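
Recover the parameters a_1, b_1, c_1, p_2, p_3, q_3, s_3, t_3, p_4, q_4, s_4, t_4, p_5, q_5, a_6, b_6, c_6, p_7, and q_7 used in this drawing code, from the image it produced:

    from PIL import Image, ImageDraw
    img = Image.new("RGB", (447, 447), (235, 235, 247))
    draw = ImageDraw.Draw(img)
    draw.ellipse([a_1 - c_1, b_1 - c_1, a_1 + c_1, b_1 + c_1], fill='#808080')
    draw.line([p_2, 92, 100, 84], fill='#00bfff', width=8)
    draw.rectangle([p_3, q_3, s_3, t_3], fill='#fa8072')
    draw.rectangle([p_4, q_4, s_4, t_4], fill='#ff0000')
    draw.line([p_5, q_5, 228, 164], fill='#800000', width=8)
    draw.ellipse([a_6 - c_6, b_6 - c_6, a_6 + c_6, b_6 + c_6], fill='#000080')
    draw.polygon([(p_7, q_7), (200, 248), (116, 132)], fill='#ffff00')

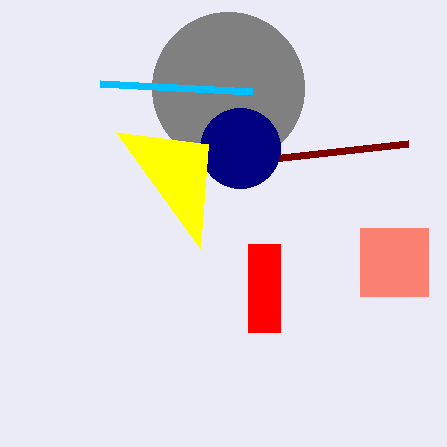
a_1 = 228
b_1 = 88
c_1 = 76
p_2 = 252
p_3 = 360
q_3 = 228
s_3 = 428
t_3 = 296
p_4 = 248
q_4 = 244
s_4 = 280
t_4 = 332
p_5 = 408
q_5 = 144
a_6 = 240
b_6 = 148
c_6 = 40
p_7 = 208
q_7 = 144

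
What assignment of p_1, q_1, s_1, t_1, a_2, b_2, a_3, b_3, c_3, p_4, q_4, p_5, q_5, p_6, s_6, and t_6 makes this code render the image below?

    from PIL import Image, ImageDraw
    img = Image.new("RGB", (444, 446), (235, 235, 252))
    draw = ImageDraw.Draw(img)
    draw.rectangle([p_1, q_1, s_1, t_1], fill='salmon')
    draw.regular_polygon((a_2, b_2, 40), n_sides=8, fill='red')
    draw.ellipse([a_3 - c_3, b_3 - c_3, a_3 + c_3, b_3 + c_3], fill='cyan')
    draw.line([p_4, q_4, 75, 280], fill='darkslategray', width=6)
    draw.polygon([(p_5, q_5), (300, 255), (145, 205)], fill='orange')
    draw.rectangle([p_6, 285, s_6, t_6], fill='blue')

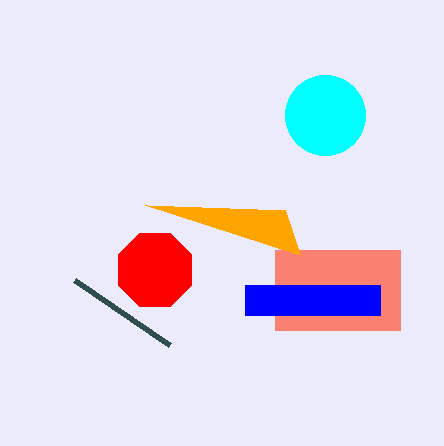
p_1 = 275
q_1 = 250
s_1 = 400
t_1 = 330
a_2 = 155
b_2 = 270
a_3 = 325
b_3 = 115
c_3 = 40
p_4 = 170
q_4 = 345
p_5 = 285
q_5 = 210
p_6 = 245
s_6 = 380
t_6 = 315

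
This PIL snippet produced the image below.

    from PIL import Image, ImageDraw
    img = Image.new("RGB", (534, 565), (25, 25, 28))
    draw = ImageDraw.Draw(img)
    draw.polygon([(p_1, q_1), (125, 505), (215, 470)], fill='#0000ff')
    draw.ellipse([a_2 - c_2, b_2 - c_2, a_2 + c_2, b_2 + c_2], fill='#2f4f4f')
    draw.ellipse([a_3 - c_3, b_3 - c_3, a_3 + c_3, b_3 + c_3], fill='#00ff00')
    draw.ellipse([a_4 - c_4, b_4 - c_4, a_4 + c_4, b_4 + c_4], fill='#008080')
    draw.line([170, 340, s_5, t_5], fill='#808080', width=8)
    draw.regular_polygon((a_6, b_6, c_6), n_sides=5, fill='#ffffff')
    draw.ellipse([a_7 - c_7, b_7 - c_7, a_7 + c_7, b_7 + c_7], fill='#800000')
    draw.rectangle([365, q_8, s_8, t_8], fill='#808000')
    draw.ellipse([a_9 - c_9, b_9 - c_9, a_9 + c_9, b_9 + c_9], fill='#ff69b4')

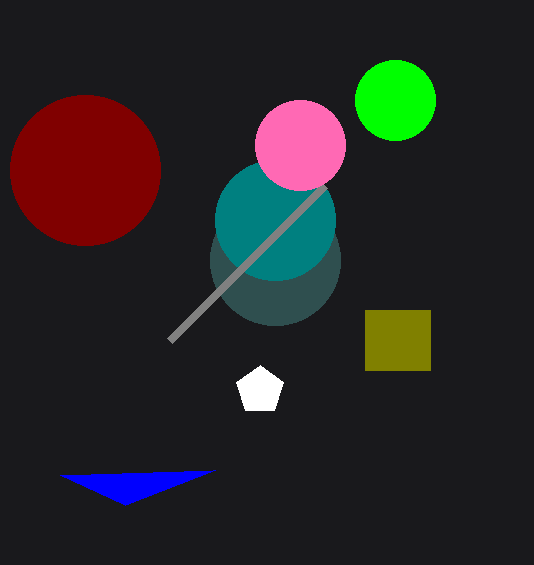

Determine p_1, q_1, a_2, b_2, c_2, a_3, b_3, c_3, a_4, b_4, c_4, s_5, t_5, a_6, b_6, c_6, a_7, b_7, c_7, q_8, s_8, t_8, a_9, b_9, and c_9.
p_1 = 60, q_1 = 475, a_2 = 275, b_2 = 260, c_2 = 65, a_3 = 395, b_3 = 100, c_3 = 40, a_4 = 275, b_4 = 220, c_4 = 60, s_5 = 325, t_5 = 185, a_6 = 260, b_6 = 390, c_6 = 25, a_7 = 85, b_7 = 170, c_7 = 75, q_8 = 310, s_8 = 430, t_8 = 370, a_9 = 300, b_9 = 145, c_9 = 45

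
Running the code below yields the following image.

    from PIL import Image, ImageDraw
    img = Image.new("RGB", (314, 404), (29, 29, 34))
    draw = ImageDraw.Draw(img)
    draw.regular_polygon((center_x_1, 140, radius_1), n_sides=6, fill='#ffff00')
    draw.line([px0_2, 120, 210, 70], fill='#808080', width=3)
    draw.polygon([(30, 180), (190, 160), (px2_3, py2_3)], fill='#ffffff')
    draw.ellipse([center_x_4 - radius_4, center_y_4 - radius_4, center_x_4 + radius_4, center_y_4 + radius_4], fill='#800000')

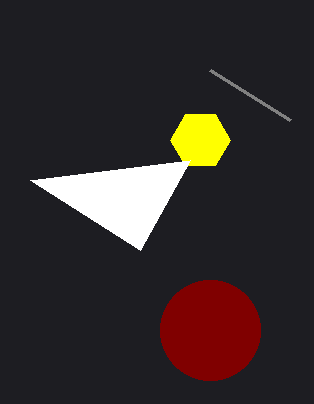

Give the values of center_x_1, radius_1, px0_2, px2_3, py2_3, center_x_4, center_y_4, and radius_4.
center_x_1 = 200, radius_1 = 30, px0_2 = 290, px2_3 = 140, py2_3 = 250, center_x_4 = 210, center_y_4 = 330, radius_4 = 50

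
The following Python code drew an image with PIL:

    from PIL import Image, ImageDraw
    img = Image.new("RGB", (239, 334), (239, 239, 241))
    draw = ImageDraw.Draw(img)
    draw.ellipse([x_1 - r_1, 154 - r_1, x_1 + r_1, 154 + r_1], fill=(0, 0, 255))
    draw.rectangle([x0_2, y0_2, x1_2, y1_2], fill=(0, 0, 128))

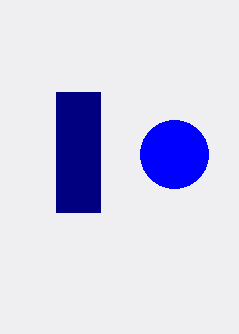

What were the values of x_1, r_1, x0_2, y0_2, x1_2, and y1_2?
x_1 = 174
r_1 = 34
x0_2 = 56
y0_2 = 92
x1_2 = 100
y1_2 = 212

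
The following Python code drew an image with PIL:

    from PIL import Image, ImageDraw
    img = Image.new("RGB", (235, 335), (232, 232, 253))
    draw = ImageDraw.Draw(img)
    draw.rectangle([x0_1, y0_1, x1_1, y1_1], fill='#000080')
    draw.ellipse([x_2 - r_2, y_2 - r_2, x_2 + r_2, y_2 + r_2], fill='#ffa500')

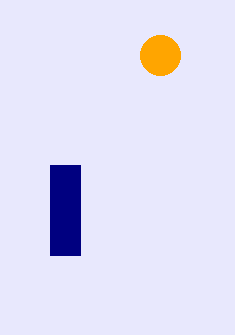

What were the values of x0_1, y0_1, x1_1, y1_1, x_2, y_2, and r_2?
x0_1 = 50
y0_1 = 165
x1_1 = 80
y1_1 = 255
x_2 = 160
y_2 = 55
r_2 = 20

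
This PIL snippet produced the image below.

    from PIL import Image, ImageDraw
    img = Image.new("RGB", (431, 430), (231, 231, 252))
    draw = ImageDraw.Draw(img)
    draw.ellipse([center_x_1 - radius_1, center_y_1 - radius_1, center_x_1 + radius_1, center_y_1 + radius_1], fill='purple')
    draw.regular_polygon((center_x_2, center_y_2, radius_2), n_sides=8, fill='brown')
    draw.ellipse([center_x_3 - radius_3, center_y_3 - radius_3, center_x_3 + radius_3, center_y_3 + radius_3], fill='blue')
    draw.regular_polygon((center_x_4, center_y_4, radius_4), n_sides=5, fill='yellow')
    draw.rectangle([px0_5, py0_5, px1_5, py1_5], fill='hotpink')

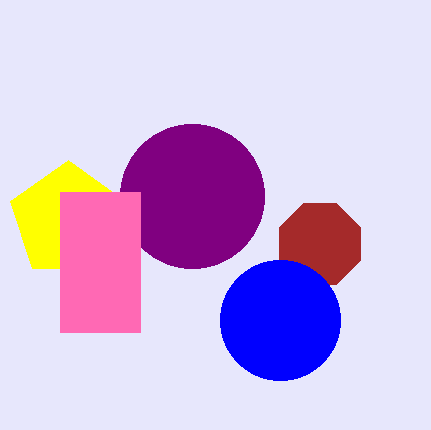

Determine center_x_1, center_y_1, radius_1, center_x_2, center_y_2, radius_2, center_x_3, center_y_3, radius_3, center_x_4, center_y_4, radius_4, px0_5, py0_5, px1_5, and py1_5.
center_x_1 = 192, center_y_1 = 196, radius_1 = 72, center_x_2 = 320, center_y_2 = 244, radius_2 = 44, center_x_3 = 280, center_y_3 = 320, radius_3 = 60, center_x_4 = 68, center_y_4 = 220, radius_4 = 60, px0_5 = 60, py0_5 = 192, px1_5 = 140, py1_5 = 332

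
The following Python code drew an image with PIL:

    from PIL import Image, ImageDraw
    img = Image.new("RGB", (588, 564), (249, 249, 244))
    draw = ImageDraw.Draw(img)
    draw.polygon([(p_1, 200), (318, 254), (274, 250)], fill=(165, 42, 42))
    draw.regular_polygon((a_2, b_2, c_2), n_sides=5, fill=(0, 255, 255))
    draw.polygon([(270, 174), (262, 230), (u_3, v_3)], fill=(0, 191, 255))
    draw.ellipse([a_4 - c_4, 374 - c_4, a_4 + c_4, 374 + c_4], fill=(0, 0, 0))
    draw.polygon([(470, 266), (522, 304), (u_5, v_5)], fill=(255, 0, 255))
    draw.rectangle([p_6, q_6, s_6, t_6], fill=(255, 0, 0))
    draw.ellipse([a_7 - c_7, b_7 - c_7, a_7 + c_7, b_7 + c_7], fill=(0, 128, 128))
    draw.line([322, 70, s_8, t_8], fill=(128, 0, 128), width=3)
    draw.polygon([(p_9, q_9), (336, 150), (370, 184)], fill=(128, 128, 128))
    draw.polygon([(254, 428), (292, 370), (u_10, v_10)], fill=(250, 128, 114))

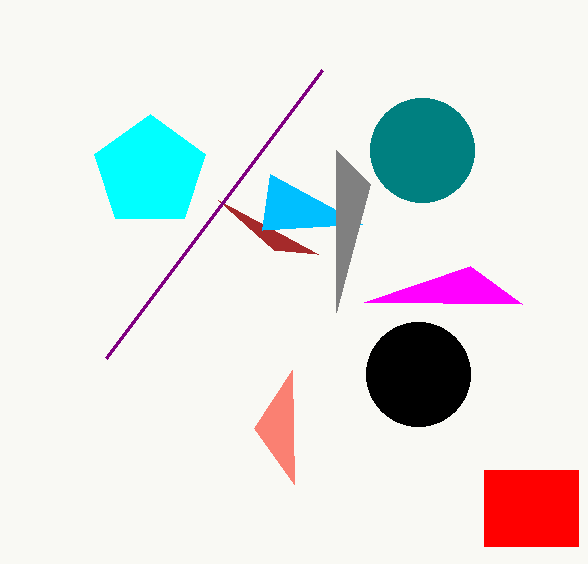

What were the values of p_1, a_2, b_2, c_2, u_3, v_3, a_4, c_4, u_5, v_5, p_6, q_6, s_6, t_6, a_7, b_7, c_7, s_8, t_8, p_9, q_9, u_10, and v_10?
p_1 = 218, a_2 = 150, b_2 = 172, c_2 = 58, u_3 = 362, v_3 = 224, a_4 = 418, c_4 = 52, u_5 = 364, v_5 = 302, p_6 = 484, q_6 = 470, s_6 = 578, t_6 = 546, a_7 = 422, b_7 = 150, c_7 = 52, s_8 = 106, t_8 = 358, p_9 = 336, q_9 = 312, u_10 = 294, v_10 = 484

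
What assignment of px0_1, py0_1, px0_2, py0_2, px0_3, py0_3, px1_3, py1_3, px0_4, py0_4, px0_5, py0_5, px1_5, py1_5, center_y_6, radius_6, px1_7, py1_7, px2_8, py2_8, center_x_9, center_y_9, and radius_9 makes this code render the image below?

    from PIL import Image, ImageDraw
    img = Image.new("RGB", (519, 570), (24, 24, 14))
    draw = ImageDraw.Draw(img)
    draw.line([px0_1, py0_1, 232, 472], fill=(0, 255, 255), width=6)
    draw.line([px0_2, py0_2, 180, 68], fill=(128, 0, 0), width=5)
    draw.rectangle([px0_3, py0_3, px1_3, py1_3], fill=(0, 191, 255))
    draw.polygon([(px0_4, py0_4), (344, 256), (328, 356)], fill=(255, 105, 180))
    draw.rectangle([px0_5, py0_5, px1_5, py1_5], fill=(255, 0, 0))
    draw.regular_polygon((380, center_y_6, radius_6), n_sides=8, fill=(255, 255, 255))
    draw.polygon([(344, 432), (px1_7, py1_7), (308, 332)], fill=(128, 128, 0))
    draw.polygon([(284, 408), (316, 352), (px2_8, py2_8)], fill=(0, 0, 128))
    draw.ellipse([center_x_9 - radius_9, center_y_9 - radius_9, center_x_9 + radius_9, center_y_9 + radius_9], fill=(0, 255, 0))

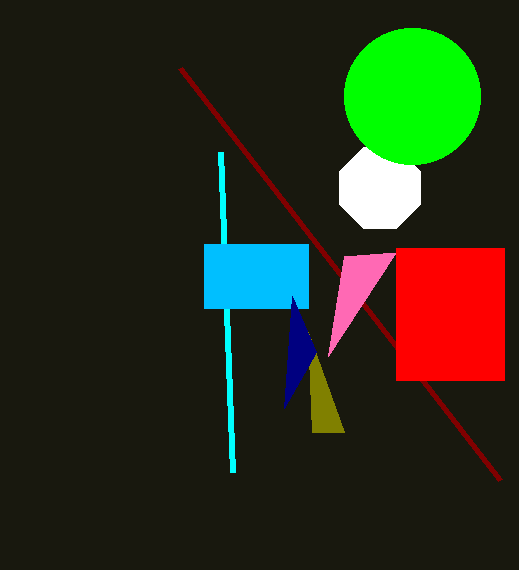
px0_1 = 220; py0_1 = 152; px0_2 = 500; py0_2 = 480; px0_3 = 204; py0_3 = 244; px1_3 = 308; py1_3 = 308; px0_4 = 396; py0_4 = 252; px0_5 = 396; py0_5 = 248; px1_5 = 504; py1_5 = 380; center_y_6 = 188; radius_6 = 44; px1_7 = 312; py1_7 = 432; px2_8 = 292; py2_8 = 296; center_x_9 = 412; center_y_9 = 96; radius_9 = 68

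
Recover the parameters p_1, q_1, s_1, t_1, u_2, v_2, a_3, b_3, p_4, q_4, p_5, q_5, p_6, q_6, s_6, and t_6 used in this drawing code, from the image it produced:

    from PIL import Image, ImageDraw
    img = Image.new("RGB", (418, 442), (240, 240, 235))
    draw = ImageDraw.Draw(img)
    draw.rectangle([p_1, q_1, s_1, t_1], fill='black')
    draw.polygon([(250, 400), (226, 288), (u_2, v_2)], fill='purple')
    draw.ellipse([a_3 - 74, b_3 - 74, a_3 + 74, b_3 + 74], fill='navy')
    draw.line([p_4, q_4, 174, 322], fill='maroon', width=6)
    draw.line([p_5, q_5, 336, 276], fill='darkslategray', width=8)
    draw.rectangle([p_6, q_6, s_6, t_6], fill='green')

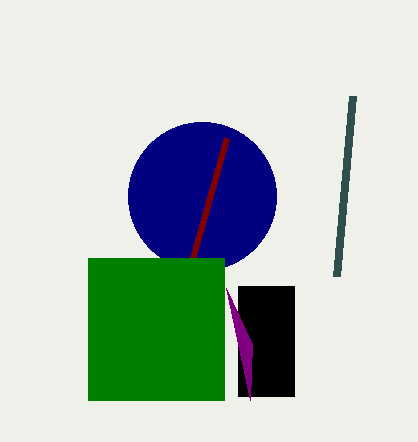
p_1 = 238
q_1 = 286
s_1 = 294
t_1 = 396
u_2 = 252
v_2 = 344
a_3 = 202
b_3 = 196
p_4 = 226
q_4 = 138
p_5 = 352
q_5 = 96
p_6 = 88
q_6 = 258
s_6 = 224
t_6 = 400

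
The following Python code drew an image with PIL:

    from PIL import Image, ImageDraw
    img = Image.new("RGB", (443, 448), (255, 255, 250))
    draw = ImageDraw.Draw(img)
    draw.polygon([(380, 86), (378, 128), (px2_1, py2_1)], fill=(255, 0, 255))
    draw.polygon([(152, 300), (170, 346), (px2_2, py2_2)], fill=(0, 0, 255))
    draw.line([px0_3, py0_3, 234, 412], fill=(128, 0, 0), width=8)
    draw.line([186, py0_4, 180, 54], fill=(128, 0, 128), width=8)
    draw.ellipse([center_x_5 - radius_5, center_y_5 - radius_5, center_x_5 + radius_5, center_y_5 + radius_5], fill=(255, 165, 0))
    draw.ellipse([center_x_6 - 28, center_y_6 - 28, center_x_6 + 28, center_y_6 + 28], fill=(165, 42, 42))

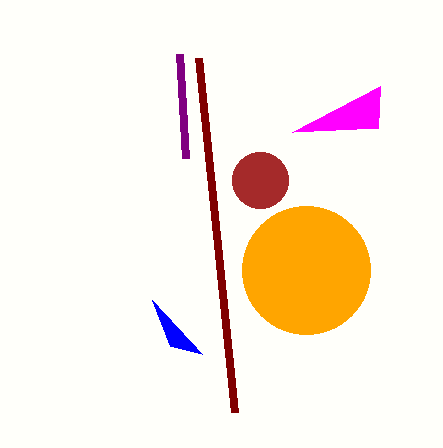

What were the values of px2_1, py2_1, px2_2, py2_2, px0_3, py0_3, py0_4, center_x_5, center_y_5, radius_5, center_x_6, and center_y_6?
px2_1 = 292, py2_1 = 132, px2_2 = 202, py2_2 = 354, px0_3 = 198, py0_3 = 58, py0_4 = 158, center_x_5 = 306, center_y_5 = 270, radius_5 = 64, center_x_6 = 260, center_y_6 = 180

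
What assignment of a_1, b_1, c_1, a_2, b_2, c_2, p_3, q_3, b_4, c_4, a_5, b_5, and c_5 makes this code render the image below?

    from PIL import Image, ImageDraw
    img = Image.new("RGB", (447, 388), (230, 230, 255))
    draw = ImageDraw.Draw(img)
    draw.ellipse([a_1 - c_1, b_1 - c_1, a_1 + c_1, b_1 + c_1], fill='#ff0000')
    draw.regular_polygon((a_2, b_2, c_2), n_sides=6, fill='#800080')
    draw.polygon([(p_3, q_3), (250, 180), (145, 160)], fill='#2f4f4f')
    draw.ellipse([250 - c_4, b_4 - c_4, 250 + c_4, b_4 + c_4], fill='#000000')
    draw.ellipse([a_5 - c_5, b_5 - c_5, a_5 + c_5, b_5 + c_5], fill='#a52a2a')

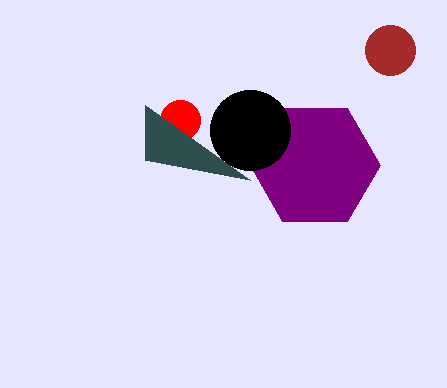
a_1 = 180
b_1 = 120
c_1 = 20
a_2 = 315
b_2 = 165
c_2 = 65
p_3 = 145
q_3 = 105
b_4 = 130
c_4 = 40
a_5 = 390
b_5 = 50
c_5 = 25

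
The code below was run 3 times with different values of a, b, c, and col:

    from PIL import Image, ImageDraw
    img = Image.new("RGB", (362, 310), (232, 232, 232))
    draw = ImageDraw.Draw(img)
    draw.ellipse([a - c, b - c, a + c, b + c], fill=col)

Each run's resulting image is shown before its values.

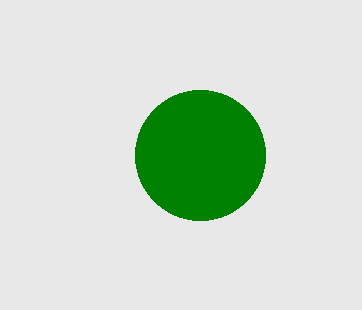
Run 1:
a = 200
b = 155
c = 65
col = 'green'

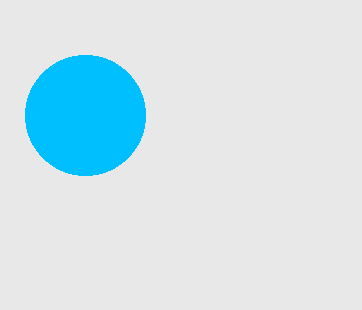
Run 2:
a = 85, b = 115, c = 60, col = 'deepskyblue'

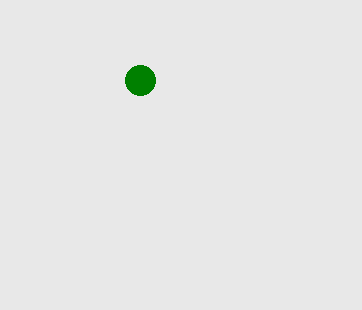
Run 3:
a = 140, b = 80, c = 15, col = 'green'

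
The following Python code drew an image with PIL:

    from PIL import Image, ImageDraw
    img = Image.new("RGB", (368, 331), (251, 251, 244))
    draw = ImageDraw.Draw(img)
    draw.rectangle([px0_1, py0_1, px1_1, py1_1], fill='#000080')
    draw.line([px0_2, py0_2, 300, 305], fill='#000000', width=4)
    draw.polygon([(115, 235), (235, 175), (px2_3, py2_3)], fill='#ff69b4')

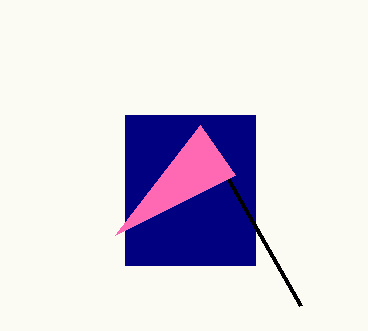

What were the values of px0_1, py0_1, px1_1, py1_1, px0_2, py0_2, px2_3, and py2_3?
px0_1 = 125; py0_1 = 115; px1_1 = 255; py1_1 = 265; px0_2 = 200; py0_2 = 130; px2_3 = 200; py2_3 = 125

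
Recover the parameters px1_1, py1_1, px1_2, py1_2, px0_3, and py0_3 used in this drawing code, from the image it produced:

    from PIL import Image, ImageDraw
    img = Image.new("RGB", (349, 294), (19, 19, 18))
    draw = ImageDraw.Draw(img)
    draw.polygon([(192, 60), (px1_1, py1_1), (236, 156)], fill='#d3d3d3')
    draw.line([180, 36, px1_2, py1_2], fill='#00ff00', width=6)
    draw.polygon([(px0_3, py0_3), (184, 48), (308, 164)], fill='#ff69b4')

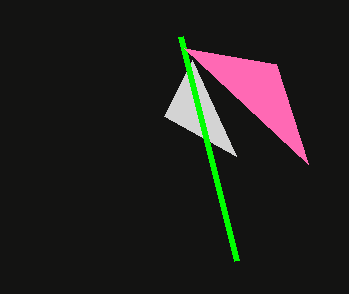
px1_1 = 164
py1_1 = 116
px1_2 = 236
py1_2 = 260
px0_3 = 276
py0_3 = 64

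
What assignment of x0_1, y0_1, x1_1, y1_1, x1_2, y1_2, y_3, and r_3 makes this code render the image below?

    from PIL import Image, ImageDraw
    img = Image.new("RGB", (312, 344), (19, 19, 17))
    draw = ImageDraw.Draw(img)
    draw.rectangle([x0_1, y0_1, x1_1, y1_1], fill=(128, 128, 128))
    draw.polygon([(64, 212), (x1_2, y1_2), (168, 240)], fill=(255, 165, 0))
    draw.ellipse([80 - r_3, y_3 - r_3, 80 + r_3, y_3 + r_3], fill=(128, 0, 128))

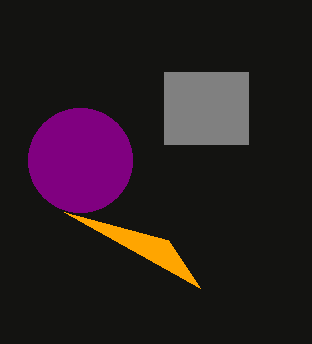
x0_1 = 164; y0_1 = 72; x1_1 = 248; y1_1 = 144; x1_2 = 200; y1_2 = 288; y_3 = 160; r_3 = 52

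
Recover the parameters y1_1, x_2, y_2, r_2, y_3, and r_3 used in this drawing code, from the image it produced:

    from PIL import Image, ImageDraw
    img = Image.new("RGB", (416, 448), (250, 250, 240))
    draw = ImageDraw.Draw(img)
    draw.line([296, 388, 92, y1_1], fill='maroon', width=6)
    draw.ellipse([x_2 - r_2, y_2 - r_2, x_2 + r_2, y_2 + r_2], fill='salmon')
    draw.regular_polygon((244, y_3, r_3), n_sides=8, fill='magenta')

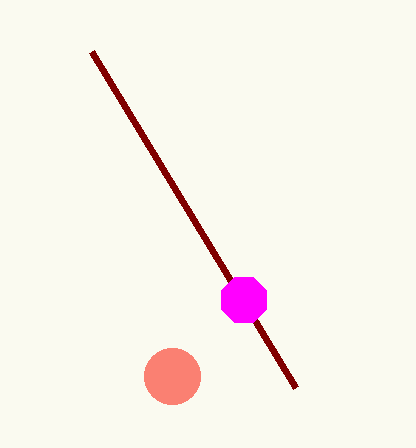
y1_1 = 52
x_2 = 172
y_2 = 376
r_2 = 28
y_3 = 300
r_3 = 24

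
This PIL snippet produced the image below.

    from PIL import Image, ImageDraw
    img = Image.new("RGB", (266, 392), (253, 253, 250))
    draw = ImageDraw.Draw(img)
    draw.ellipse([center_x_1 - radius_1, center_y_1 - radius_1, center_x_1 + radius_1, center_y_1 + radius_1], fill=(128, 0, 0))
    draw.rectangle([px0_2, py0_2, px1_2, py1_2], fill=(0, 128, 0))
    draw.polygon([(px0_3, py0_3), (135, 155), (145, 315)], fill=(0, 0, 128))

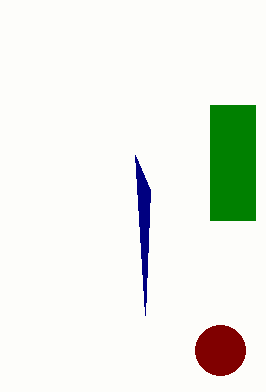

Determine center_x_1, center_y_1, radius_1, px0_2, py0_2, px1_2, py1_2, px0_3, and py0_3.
center_x_1 = 220
center_y_1 = 350
radius_1 = 25
px0_2 = 210
py0_2 = 105
px1_2 = 255
py1_2 = 220
px0_3 = 150
py0_3 = 190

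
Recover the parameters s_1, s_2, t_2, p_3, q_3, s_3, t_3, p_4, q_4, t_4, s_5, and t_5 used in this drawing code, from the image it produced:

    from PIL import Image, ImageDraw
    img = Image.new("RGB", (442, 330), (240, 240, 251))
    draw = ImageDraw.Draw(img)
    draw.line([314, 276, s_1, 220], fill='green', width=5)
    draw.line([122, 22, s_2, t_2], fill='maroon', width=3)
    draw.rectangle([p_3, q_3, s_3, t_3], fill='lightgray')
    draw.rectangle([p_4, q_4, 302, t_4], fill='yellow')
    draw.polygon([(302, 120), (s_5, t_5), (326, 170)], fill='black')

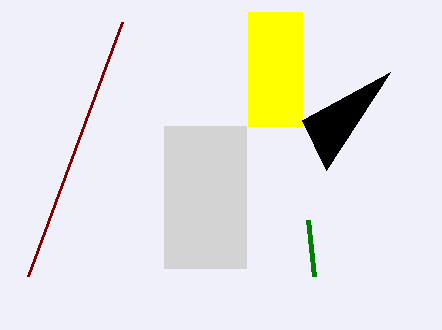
s_1 = 308, s_2 = 28, t_2 = 276, p_3 = 164, q_3 = 126, s_3 = 246, t_3 = 268, p_4 = 248, q_4 = 12, t_4 = 126, s_5 = 390, t_5 = 72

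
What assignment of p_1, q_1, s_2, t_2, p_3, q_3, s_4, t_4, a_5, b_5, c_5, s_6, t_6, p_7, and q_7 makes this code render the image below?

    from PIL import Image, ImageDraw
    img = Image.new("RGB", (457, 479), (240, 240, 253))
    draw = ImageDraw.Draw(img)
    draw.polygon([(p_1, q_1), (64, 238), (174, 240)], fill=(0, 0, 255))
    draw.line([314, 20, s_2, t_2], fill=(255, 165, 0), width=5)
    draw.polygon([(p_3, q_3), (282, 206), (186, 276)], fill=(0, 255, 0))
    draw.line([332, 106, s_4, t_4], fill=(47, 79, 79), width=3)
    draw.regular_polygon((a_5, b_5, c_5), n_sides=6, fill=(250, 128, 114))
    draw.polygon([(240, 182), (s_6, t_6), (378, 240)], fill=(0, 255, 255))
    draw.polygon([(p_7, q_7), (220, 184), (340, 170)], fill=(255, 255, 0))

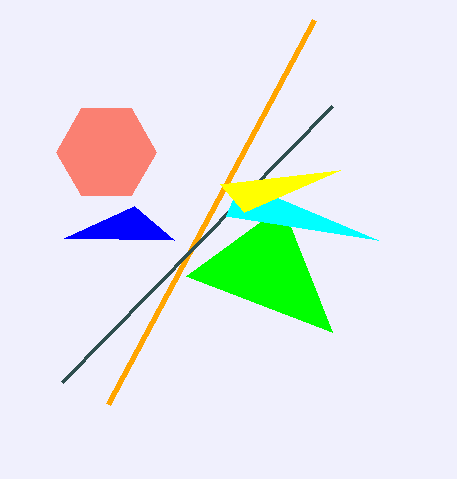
p_1 = 134
q_1 = 206
s_2 = 108
t_2 = 404
p_3 = 332
q_3 = 332
s_4 = 62
t_4 = 382
a_5 = 106
b_5 = 152
c_5 = 50
s_6 = 226
t_6 = 216
p_7 = 244
q_7 = 212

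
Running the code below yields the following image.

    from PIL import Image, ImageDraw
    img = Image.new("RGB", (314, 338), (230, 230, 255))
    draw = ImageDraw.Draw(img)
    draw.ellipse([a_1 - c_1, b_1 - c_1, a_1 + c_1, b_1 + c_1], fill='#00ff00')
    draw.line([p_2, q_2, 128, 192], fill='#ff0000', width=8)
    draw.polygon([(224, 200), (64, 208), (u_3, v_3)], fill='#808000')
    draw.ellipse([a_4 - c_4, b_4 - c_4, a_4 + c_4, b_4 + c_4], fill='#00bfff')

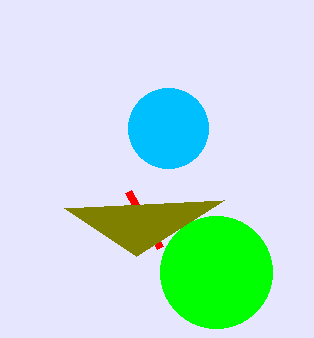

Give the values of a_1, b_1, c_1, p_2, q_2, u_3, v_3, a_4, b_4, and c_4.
a_1 = 216
b_1 = 272
c_1 = 56
p_2 = 160
q_2 = 248
u_3 = 136
v_3 = 256
a_4 = 168
b_4 = 128
c_4 = 40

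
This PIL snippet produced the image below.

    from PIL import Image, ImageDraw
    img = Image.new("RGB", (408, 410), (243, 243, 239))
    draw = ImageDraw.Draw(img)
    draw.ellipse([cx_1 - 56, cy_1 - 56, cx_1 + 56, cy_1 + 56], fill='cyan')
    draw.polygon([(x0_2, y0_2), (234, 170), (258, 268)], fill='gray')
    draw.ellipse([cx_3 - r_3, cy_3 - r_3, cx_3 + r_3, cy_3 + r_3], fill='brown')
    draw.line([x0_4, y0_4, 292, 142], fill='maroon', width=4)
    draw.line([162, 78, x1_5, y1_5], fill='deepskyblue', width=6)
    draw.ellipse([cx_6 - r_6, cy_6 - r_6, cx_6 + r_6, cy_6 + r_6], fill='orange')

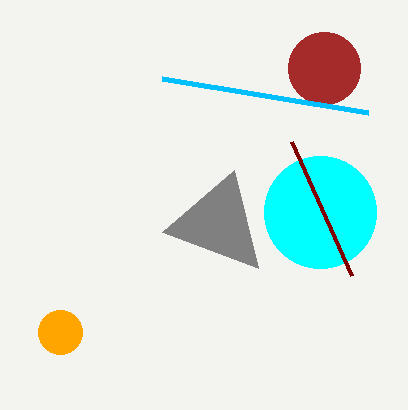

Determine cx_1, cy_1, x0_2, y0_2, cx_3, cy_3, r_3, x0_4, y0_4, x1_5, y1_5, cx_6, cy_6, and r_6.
cx_1 = 320, cy_1 = 212, x0_2 = 162, y0_2 = 232, cx_3 = 324, cy_3 = 68, r_3 = 36, x0_4 = 352, y0_4 = 276, x1_5 = 368, y1_5 = 112, cx_6 = 60, cy_6 = 332, r_6 = 22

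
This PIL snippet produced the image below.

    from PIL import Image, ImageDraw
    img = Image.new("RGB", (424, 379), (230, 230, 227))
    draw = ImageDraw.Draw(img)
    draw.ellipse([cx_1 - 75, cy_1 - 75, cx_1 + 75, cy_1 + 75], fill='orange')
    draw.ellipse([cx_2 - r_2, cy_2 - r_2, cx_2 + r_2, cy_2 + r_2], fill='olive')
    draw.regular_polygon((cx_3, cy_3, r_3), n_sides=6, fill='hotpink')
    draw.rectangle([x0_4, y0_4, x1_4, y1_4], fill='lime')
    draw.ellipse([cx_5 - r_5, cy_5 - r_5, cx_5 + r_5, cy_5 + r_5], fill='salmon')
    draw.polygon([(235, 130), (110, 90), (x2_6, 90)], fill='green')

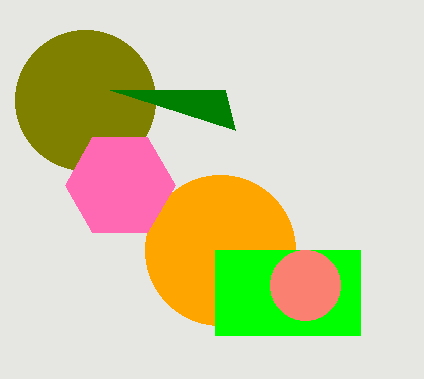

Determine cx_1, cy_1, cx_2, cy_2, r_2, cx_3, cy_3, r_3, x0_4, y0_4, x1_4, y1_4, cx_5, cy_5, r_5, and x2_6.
cx_1 = 220
cy_1 = 250
cx_2 = 85
cy_2 = 100
r_2 = 70
cx_3 = 120
cy_3 = 185
r_3 = 55
x0_4 = 215
y0_4 = 250
x1_4 = 360
y1_4 = 335
cx_5 = 305
cy_5 = 285
r_5 = 35
x2_6 = 225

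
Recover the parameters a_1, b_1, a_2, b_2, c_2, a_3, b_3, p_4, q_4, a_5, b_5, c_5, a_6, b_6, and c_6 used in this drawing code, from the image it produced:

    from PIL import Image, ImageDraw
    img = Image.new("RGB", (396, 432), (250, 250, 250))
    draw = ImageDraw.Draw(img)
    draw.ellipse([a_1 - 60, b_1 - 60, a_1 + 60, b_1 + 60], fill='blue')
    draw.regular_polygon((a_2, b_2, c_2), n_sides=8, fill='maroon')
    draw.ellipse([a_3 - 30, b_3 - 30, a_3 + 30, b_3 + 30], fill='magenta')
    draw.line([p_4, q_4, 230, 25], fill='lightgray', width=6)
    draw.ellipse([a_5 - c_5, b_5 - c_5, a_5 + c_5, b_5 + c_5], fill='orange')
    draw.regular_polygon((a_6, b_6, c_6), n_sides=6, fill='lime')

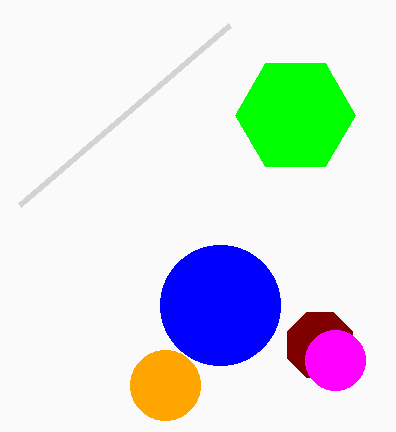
a_1 = 220, b_1 = 305, a_2 = 320, b_2 = 345, c_2 = 35, a_3 = 335, b_3 = 360, p_4 = 20, q_4 = 205, a_5 = 165, b_5 = 385, c_5 = 35, a_6 = 295, b_6 = 115, c_6 = 60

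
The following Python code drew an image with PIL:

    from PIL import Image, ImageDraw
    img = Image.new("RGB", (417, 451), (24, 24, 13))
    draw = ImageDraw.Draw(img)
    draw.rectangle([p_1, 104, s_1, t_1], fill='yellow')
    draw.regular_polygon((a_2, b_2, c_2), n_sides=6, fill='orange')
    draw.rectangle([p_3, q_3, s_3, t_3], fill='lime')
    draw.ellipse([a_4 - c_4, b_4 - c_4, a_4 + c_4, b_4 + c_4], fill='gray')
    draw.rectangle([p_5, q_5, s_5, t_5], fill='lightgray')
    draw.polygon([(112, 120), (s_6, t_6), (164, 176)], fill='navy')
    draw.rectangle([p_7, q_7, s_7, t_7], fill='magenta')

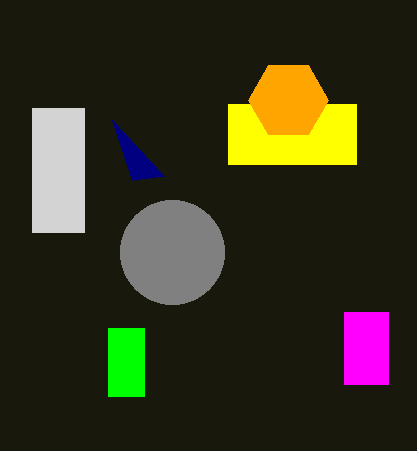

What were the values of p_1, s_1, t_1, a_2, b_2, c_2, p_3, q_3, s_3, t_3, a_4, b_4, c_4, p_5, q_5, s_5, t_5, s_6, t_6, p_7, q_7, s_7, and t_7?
p_1 = 228, s_1 = 356, t_1 = 164, a_2 = 288, b_2 = 100, c_2 = 40, p_3 = 108, q_3 = 328, s_3 = 144, t_3 = 396, a_4 = 172, b_4 = 252, c_4 = 52, p_5 = 32, q_5 = 108, s_5 = 84, t_5 = 232, s_6 = 132, t_6 = 180, p_7 = 344, q_7 = 312, s_7 = 388, t_7 = 384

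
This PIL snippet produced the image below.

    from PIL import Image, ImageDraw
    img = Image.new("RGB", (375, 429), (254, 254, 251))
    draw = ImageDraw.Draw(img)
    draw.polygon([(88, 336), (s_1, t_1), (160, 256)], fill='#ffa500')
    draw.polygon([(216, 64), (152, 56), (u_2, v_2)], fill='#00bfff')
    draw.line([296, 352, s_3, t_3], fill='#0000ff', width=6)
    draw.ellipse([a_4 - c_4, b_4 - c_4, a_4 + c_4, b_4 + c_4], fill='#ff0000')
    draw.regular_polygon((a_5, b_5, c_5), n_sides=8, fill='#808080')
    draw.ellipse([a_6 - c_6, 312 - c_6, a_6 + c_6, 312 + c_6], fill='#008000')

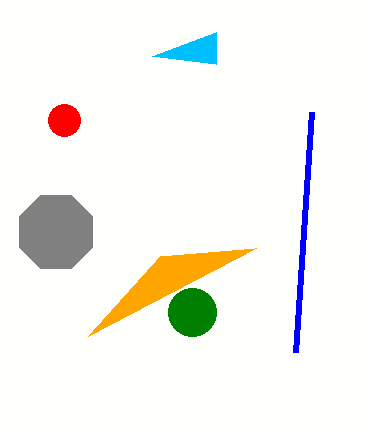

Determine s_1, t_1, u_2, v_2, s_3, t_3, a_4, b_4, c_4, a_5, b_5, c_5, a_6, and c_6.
s_1 = 256; t_1 = 248; u_2 = 216; v_2 = 32; s_3 = 312; t_3 = 112; a_4 = 64; b_4 = 120; c_4 = 16; a_5 = 56; b_5 = 232; c_5 = 40; a_6 = 192; c_6 = 24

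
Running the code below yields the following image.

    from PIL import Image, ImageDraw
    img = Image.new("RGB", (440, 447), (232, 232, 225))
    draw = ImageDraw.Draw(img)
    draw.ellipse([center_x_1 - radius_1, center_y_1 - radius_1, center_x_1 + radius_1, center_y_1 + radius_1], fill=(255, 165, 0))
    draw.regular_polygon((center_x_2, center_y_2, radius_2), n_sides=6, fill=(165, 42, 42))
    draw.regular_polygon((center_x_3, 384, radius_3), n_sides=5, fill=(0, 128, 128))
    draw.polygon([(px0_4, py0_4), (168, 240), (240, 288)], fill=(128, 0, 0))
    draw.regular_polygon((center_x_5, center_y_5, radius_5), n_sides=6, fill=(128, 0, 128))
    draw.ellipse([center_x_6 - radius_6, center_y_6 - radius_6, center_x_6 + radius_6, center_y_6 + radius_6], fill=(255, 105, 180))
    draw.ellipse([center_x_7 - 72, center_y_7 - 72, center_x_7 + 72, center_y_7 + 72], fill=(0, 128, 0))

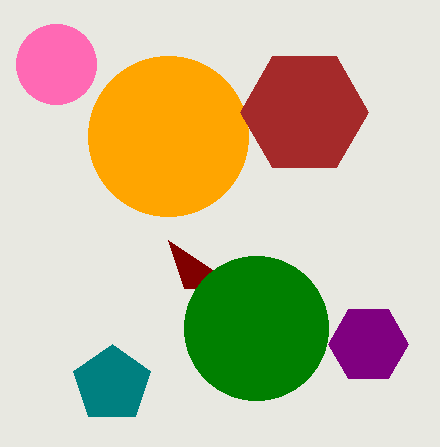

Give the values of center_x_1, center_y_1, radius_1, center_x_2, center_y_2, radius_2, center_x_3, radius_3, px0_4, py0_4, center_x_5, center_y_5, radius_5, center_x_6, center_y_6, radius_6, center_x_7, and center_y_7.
center_x_1 = 168; center_y_1 = 136; radius_1 = 80; center_x_2 = 304; center_y_2 = 112; radius_2 = 64; center_x_3 = 112; radius_3 = 40; px0_4 = 184; py0_4 = 288; center_x_5 = 368; center_y_5 = 344; radius_5 = 40; center_x_6 = 56; center_y_6 = 64; radius_6 = 40; center_x_7 = 256; center_y_7 = 328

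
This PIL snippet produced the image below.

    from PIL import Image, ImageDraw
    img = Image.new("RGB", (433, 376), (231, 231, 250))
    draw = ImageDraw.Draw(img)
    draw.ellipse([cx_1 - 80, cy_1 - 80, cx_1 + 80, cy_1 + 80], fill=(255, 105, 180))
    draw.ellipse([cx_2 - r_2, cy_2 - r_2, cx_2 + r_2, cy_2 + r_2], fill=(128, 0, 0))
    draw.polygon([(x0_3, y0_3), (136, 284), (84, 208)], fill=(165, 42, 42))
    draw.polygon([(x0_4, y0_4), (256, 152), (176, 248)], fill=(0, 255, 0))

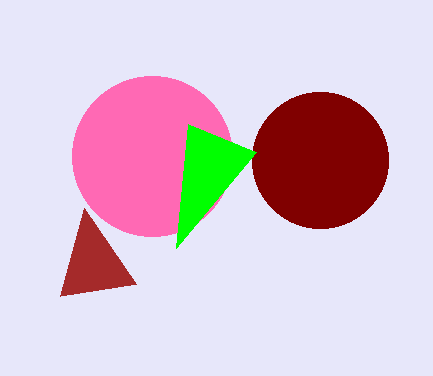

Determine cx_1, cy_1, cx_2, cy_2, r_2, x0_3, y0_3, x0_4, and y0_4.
cx_1 = 152; cy_1 = 156; cx_2 = 320; cy_2 = 160; r_2 = 68; x0_3 = 60; y0_3 = 296; x0_4 = 188; y0_4 = 124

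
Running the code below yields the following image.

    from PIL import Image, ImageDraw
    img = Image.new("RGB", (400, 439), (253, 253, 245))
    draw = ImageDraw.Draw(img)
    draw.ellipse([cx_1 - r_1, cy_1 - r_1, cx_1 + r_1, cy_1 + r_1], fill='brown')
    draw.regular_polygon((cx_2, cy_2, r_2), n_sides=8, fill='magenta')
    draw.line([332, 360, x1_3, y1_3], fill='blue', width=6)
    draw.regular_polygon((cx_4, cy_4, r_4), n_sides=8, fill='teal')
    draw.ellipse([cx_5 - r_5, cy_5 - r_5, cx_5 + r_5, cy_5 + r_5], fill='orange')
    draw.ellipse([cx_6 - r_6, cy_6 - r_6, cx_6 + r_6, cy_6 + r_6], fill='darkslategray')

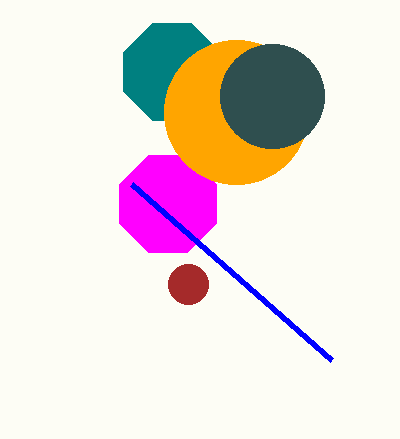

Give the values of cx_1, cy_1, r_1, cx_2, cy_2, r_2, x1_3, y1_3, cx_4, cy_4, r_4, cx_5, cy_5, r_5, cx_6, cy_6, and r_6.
cx_1 = 188
cy_1 = 284
r_1 = 20
cx_2 = 168
cy_2 = 204
r_2 = 52
x1_3 = 132
y1_3 = 184
cx_4 = 172
cy_4 = 72
r_4 = 52
cx_5 = 236
cy_5 = 112
r_5 = 72
cx_6 = 272
cy_6 = 96
r_6 = 52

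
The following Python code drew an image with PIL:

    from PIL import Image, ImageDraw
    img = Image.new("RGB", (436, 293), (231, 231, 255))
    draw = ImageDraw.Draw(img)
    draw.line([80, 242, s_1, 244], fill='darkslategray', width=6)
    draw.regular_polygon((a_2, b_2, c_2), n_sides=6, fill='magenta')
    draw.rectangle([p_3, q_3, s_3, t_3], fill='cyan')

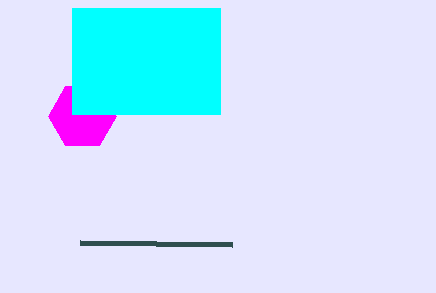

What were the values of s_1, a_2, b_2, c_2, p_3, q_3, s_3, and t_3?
s_1 = 232
a_2 = 82
b_2 = 116
c_2 = 34
p_3 = 72
q_3 = 8
s_3 = 220
t_3 = 114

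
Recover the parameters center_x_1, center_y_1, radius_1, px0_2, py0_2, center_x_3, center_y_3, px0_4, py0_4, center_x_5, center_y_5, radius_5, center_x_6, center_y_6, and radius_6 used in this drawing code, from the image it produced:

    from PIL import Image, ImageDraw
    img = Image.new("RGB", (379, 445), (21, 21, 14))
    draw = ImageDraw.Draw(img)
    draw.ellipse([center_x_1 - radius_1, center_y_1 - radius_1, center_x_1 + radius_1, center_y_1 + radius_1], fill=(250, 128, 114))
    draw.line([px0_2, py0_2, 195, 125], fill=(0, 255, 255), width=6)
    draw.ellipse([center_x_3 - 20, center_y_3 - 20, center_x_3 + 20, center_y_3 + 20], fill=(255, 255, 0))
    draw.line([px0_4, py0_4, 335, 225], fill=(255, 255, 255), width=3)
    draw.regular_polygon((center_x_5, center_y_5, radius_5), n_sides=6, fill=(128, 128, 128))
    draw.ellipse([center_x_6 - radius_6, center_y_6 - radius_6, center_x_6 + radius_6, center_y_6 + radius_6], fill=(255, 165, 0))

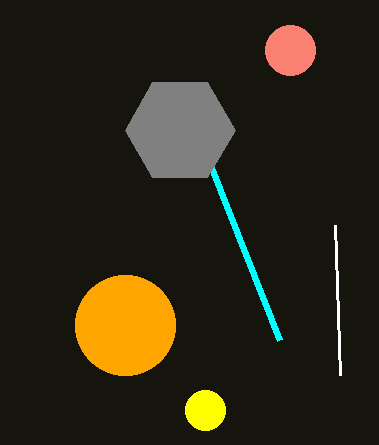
center_x_1 = 290, center_y_1 = 50, radius_1 = 25, px0_2 = 280, py0_2 = 340, center_x_3 = 205, center_y_3 = 410, px0_4 = 340, py0_4 = 375, center_x_5 = 180, center_y_5 = 130, radius_5 = 55, center_x_6 = 125, center_y_6 = 325, radius_6 = 50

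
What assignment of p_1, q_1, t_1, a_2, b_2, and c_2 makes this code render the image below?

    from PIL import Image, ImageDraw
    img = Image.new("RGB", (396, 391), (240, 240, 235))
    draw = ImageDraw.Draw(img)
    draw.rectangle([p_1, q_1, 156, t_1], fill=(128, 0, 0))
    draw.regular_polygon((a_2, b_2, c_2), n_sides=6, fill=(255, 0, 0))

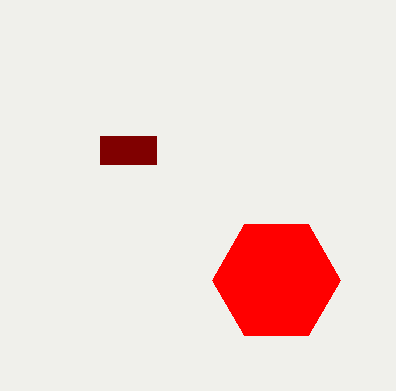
p_1 = 100, q_1 = 136, t_1 = 164, a_2 = 276, b_2 = 280, c_2 = 64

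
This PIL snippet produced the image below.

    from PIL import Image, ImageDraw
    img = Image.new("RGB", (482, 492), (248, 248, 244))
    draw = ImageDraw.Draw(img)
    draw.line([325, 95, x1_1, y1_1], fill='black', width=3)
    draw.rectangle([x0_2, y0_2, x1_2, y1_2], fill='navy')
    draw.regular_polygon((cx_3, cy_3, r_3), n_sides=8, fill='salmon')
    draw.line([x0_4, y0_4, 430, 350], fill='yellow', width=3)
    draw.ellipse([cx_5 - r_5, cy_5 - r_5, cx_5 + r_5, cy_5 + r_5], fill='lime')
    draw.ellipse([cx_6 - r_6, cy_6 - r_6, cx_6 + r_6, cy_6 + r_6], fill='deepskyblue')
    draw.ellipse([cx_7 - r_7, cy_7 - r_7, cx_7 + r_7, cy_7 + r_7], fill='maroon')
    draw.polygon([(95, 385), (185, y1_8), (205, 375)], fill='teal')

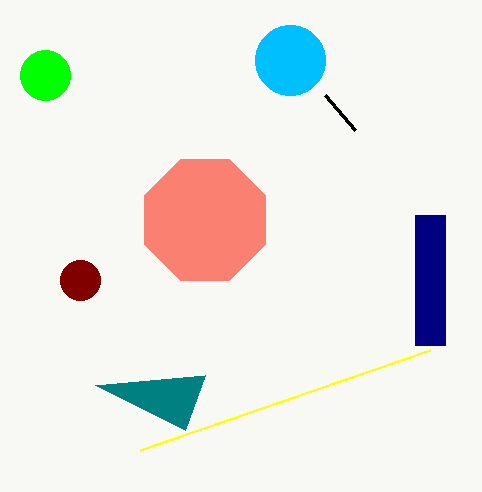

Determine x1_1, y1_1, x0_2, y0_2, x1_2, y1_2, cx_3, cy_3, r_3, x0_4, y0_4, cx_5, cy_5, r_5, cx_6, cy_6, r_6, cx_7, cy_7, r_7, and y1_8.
x1_1 = 355, y1_1 = 130, x0_2 = 415, y0_2 = 215, x1_2 = 445, y1_2 = 345, cx_3 = 205, cy_3 = 220, r_3 = 65, x0_4 = 140, y0_4 = 450, cx_5 = 45, cy_5 = 75, r_5 = 25, cx_6 = 290, cy_6 = 60, r_6 = 35, cx_7 = 80, cy_7 = 280, r_7 = 20, y1_8 = 430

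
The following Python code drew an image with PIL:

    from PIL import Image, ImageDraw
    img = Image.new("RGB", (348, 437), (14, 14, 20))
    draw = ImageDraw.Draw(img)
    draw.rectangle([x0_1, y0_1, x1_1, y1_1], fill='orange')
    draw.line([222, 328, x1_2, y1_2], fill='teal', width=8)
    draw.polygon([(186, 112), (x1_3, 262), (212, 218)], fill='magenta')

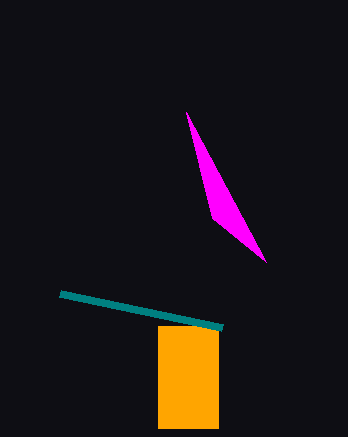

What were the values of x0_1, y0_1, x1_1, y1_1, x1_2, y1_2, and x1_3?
x0_1 = 158, y0_1 = 326, x1_1 = 218, y1_1 = 428, x1_2 = 60, y1_2 = 294, x1_3 = 266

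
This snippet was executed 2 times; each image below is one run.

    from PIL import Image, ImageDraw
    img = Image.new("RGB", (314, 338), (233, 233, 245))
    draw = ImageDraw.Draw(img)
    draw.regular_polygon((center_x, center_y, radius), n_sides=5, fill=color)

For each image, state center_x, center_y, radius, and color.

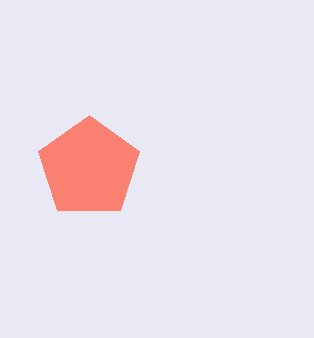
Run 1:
center_x = 89
center_y = 168
radius = 53
color = 'salmon'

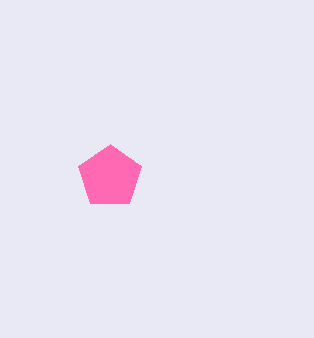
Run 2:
center_x = 110, center_y = 177, radius = 33, color = 'hotpink'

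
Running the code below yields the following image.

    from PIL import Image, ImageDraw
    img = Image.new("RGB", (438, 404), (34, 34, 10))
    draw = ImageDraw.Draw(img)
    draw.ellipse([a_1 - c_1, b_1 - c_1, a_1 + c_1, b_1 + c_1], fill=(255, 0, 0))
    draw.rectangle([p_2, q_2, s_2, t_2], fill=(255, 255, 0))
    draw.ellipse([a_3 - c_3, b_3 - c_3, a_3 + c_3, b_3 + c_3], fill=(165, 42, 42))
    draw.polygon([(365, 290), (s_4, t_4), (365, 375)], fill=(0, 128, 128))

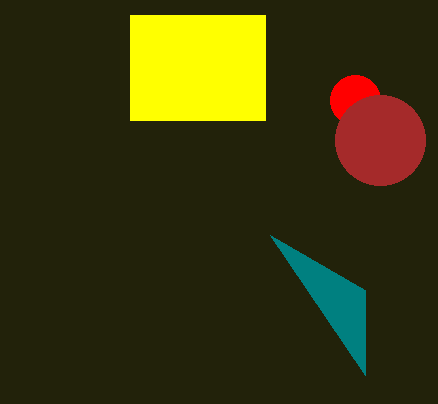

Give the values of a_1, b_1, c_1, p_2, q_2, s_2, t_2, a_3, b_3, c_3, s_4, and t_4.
a_1 = 355
b_1 = 100
c_1 = 25
p_2 = 130
q_2 = 15
s_2 = 265
t_2 = 120
a_3 = 380
b_3 = 140
c_3 = 45
s_4 = 270
t_4 = 235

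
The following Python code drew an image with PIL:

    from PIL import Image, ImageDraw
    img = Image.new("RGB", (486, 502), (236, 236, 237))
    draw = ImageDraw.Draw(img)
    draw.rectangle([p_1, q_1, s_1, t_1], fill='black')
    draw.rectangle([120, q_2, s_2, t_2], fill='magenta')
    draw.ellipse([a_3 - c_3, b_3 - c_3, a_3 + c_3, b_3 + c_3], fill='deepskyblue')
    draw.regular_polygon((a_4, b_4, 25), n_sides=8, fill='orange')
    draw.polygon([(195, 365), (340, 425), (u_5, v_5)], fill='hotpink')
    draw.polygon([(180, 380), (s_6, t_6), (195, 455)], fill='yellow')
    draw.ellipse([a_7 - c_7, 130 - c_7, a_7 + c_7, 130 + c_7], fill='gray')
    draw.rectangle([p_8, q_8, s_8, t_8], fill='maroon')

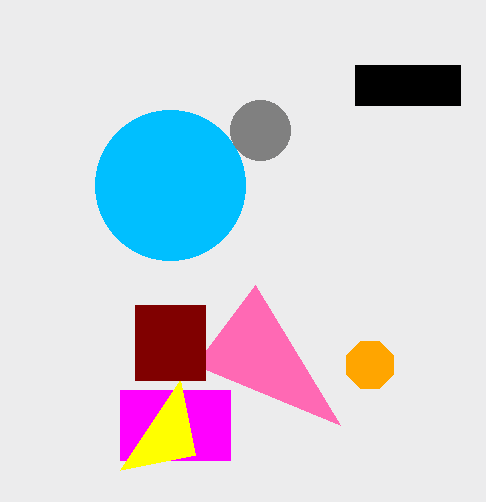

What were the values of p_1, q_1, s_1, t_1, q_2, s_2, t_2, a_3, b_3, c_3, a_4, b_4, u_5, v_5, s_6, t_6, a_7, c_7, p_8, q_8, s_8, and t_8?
p_1 = 355; q_1 = 65; s_1 = 460; t_1 = 105; q_2 = 390; s_2 = 230; t_2 = 460; a_3 = 170; b_3 = 185; c_3 = 75; a_4 = 370; b_4 = 365; u_5 = 255; v_5 = 285; s_6 = 120; t_6 = 470; a_7 = 260; c_7 = 30; p_8 = 135; q_8 = 305; s_8 = 205; t_8 = 380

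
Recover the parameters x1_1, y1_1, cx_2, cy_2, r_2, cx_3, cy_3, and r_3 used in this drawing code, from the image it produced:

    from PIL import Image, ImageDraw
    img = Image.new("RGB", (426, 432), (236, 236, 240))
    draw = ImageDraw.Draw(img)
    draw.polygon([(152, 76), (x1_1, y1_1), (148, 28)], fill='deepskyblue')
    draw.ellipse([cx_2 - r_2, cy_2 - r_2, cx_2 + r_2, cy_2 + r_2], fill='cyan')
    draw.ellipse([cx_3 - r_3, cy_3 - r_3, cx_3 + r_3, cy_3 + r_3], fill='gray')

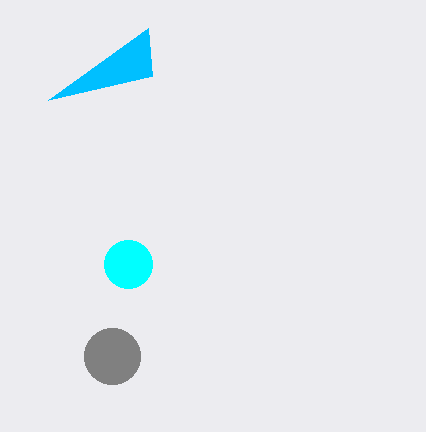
x1_1 = 48
y1_1 = 100
cx_2 = 128
cy_2 = 264
r_2 = 24
cx_3 = 112
cy_3 = 356
r_3 = 28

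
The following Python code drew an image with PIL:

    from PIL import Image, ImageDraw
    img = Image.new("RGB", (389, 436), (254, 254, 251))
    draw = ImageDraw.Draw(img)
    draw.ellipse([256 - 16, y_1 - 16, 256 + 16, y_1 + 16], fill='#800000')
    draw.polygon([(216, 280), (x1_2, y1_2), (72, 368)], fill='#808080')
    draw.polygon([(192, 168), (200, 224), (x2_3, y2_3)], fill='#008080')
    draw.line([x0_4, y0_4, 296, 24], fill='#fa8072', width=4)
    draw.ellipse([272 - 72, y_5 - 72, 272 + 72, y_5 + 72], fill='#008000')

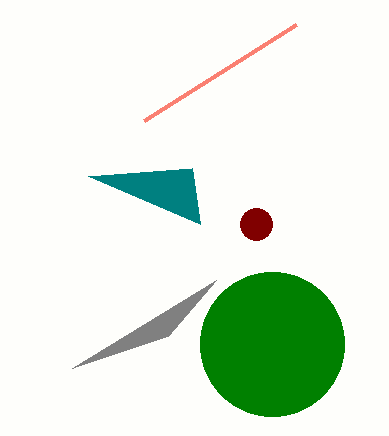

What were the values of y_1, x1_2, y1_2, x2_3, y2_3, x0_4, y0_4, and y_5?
y_1 = 224; x1_2 = 168; y1_2 = 336; x2_3 = 88; y2_3 = 176; x0_4 = 144; y0_4 = 120; y_5 = 344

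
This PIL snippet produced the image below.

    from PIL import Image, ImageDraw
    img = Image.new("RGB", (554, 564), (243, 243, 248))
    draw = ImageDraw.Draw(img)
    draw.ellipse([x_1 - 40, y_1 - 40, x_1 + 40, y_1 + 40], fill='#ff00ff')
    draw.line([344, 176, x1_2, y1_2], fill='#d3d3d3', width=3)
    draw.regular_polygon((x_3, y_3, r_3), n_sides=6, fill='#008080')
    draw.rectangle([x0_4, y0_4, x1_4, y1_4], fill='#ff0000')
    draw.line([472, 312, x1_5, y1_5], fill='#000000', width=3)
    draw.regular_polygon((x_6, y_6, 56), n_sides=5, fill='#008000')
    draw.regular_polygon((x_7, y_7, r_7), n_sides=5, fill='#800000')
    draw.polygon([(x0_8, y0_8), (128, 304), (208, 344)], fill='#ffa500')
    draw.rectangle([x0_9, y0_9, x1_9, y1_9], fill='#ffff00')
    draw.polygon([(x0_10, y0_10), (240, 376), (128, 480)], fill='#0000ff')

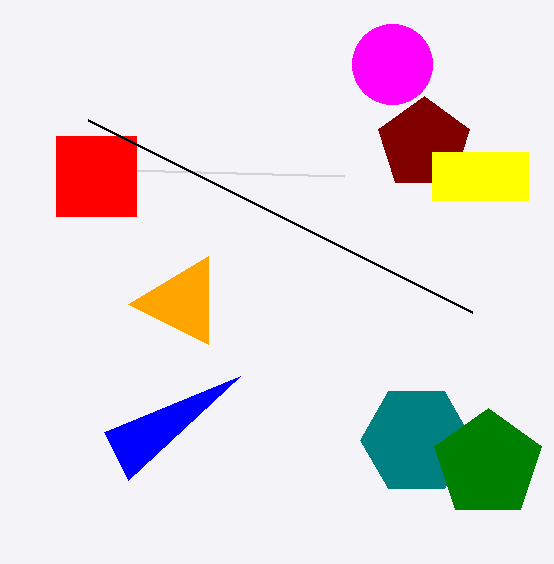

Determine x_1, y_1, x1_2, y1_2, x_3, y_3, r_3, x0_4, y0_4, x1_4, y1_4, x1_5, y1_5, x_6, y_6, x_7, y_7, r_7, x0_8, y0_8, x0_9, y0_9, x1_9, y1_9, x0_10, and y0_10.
x_1 = 392
y_1 = 64
x1_2 = 56
y1_2 = 168
x_3 = 416
y_3 = 440
r_3 = 56
x0_4 = 56
y0_4 = 136
x1_4 = 136
y1_4 = 216
x1_5 = 88
y1_5 = 120
x_6 = 488
y_6 = 464
x_7 = 424
y_7 = 144
r_7 = 48
x0_8 = 208
y0_8 = 256
x0_9 = 432
y0_9 = 152
x1_9 = 528
y1_9 = 200
x0_10 = 104
y0_10 = 432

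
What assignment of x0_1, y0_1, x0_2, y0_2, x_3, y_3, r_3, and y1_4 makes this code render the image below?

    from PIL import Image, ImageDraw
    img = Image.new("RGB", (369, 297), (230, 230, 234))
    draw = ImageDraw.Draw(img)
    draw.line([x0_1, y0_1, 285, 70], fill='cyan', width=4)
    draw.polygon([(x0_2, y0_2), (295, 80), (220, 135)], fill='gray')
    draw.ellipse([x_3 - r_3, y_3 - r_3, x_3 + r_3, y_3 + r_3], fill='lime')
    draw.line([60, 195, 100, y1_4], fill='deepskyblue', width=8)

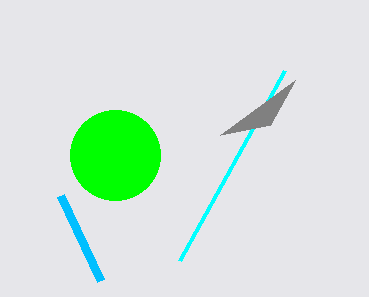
x0_1 = 180; y0_1 = 260; x0_2 = 270; y0_2 = 125; x_3 = 115; y_3 = 155; r_3 = 45; y1_4 = 280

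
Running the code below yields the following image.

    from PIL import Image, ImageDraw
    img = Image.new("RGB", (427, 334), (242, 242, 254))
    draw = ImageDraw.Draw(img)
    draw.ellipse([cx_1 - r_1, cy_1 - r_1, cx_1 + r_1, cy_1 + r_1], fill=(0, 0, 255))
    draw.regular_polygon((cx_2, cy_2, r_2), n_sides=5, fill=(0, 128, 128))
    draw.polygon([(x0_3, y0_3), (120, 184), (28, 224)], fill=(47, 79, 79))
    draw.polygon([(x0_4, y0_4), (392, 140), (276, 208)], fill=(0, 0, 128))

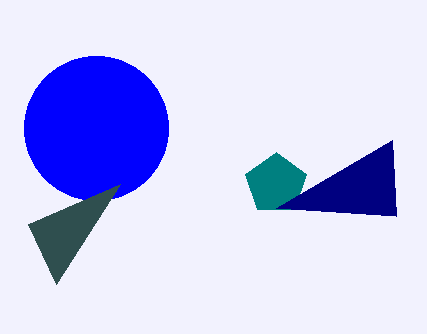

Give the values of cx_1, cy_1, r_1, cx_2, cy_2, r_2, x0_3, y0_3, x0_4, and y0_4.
cx_1 = 96
cy_1 = 128
r_1 = 72
cx_2 = 276
cy_2 = 184
r_2 = 32
x0_3 = 56
y0_3 = 284
x0_4 = 396
y0_4 = 216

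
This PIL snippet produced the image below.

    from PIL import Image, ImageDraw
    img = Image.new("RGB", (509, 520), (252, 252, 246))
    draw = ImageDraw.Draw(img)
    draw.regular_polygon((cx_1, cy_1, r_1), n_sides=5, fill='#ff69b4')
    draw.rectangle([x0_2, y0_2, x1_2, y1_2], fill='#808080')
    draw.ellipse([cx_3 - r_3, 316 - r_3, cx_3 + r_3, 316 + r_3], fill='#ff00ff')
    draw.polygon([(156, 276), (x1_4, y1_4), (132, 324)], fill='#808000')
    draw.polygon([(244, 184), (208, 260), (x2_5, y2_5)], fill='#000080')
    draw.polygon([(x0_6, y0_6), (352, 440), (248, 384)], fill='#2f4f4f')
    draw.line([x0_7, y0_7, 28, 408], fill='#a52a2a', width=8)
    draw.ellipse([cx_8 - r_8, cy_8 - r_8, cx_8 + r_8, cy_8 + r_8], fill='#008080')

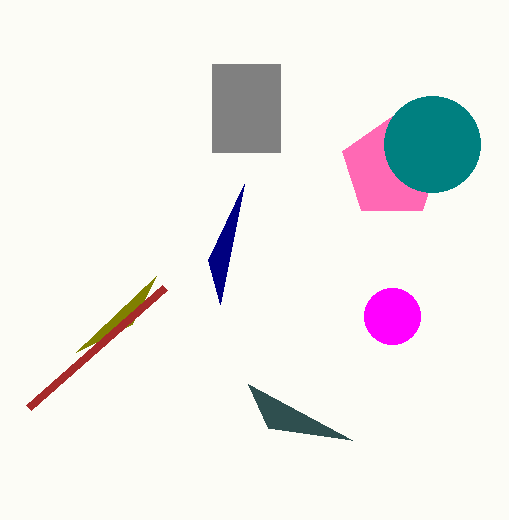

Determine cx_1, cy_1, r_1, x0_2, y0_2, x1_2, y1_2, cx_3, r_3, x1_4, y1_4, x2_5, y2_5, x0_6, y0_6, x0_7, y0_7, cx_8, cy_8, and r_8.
cx_1 = 392; cy_1 = 168; r_1 = 52; x0_2 = 212; y0_2 = 64; x1_2 = 280; y1_2 = 152; cx_3 = 392; r_3 = 28; x1_4 = 76; y1_4 = 352; x2_5 = 220; y2_5 = 304; x0_6 = 268; y0_6 = 428; x0_7 = 164; y0_7 = 288; cx_8 = 432; cy_8 = 144; r_8 = 48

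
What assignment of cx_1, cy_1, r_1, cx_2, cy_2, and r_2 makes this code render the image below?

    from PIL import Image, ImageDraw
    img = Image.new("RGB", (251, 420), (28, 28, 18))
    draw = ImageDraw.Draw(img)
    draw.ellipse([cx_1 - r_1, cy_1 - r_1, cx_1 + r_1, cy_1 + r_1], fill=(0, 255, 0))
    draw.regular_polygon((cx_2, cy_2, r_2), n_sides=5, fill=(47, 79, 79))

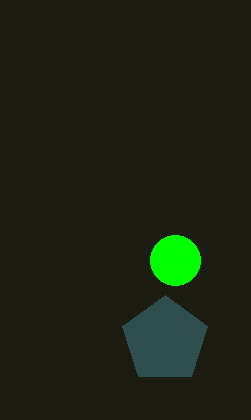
cx_1 = 175, cy_1 = 260, r_1 = 25, cx_2 = 165, cy_2 = 340, r_2 = 45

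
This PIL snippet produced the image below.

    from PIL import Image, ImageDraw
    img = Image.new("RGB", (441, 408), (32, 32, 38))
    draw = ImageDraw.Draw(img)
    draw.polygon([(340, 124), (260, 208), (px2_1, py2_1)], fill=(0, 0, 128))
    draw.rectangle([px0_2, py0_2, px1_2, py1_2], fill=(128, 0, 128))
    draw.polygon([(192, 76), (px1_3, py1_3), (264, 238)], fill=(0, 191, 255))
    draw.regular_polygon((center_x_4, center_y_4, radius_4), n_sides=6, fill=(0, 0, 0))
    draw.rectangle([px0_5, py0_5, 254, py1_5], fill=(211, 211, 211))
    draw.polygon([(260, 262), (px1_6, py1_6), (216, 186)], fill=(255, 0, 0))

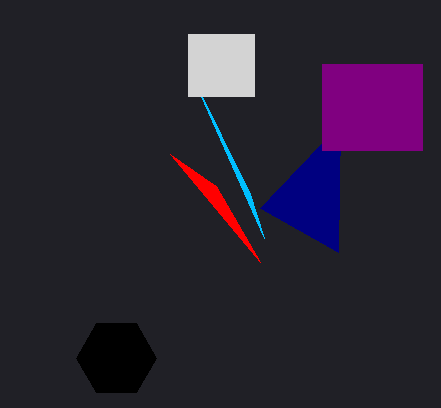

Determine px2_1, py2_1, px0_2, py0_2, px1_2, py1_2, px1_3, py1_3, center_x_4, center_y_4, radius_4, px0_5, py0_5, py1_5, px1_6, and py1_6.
px2_1 = 338, py2_1 = 252, px0_2 = 322, py0_2 = 64, px1_2 = 422, py1_2 = 150, px1_3 = 250, py1_3 = 194, center_x_4 = 116, center_y_4 = 358, radius_4 = 40, px0_5 = 188, py0_5 = 34, py1_5 = 96, px1_6 = 170, py1_6 = 154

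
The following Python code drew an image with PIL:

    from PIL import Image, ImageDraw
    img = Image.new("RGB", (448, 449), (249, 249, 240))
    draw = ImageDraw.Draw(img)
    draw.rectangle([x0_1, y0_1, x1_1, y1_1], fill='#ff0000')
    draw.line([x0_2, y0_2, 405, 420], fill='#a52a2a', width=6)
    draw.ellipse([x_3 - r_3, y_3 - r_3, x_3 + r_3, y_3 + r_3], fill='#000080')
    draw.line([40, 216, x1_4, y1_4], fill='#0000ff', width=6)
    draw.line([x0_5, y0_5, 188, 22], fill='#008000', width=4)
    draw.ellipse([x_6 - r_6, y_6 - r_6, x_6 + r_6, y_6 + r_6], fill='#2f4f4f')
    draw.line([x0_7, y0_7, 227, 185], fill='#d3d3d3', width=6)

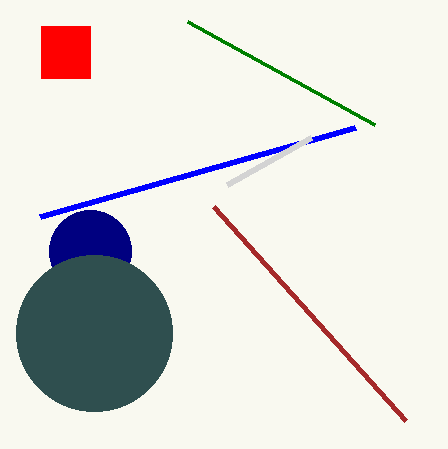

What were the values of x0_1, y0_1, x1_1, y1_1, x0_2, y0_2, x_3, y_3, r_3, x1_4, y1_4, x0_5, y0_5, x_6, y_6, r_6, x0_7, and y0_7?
x0_1 = 41, y0_1 = 26, x1_1 = 90, y1_1 = 78, x0_2 = 213, y0_2 = 206, x_3 = 90, y_3 = 251, r_3 = 41, x1_4 = 355, y1_4 = 127, x0_5 = 375, y0_5 = 125, x_6 = 94, y_6 = 333, r_6 = 78, x0_7 = 311, y0_7 = 138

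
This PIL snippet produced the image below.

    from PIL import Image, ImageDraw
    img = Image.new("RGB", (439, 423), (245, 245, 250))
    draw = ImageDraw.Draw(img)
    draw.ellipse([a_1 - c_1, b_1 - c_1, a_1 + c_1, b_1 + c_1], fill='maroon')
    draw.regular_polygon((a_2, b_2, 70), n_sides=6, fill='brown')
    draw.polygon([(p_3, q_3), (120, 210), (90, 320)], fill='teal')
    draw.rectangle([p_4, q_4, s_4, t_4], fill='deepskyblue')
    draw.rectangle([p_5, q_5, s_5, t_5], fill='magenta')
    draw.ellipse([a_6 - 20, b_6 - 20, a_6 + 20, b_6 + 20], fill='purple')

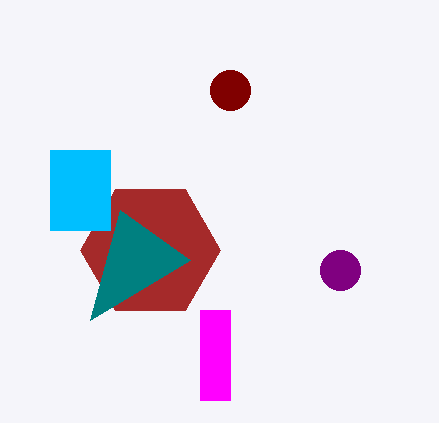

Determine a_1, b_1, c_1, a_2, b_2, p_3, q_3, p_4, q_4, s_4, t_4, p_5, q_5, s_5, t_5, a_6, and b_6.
a_1 = 230, b_1 = 90, c_1 = 20, a_2 = 150, b_2 = 250, p_3 = 190, q_3 = 260, p_4 = 50, q_4 = 150, s_4 = 110, t_4 = 230, p_5 = 200, q_5 = 310, s_5 = 230, t_5 = 400, a_6 = 340, b_6 = 270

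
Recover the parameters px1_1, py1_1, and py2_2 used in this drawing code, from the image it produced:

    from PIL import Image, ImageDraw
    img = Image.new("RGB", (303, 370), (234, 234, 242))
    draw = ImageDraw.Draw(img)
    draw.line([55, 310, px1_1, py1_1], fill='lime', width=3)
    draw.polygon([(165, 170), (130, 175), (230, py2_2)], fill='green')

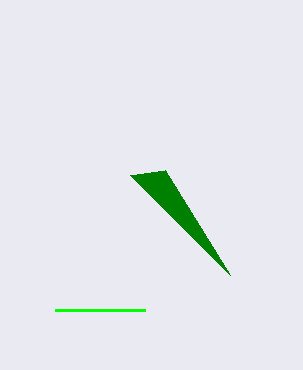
px1_1 = 145, py1_1 = 310, py2_2 = 275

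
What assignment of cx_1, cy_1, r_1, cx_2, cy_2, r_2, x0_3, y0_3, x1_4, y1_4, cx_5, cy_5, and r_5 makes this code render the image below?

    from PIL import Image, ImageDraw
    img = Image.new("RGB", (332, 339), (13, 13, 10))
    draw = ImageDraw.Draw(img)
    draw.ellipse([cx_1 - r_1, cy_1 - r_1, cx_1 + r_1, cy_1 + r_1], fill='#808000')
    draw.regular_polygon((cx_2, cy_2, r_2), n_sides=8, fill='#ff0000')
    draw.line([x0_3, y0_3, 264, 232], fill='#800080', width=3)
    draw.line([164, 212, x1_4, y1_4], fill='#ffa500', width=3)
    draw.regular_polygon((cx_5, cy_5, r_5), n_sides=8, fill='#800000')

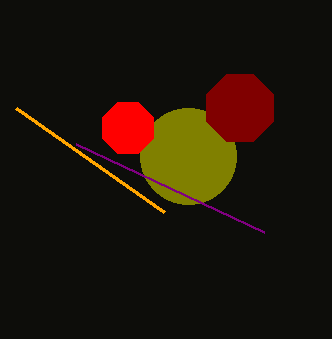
cx_1 = 188, cy_1 = 156, r_1 = 48, cx_2 = 128, cy_2 = 128, r_2 = 28, x0_3 = 76, y0_3 = 144, x1_4 = 16, y1_4 = 108, cx_5 = 240, cy_5 = 108, r_5 = 36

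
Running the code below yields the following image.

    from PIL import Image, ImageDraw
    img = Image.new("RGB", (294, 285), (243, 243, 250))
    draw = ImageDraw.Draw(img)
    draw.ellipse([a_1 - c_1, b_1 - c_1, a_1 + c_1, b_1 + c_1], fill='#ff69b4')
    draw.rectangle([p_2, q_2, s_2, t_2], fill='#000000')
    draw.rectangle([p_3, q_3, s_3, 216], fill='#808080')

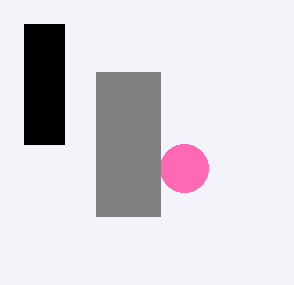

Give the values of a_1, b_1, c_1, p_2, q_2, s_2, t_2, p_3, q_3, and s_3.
a_1 = 184, b_1 = 168, c_1 = 24, p_2 = 24, q_2 = 24, s_2 = 64, t_2 = 144, p_3 = 96, q_3 = 72, s_3 = 160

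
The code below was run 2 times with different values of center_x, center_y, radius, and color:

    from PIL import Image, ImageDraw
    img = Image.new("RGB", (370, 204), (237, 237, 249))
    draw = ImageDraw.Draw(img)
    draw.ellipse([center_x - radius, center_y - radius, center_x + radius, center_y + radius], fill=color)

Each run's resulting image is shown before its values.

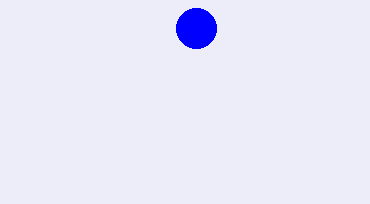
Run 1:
center_x = 196
center_y = 28
radius = 20
color = 'blue'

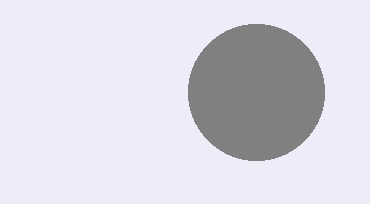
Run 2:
center_x = 256, center_y = 92, radius = 68, color = 'gray'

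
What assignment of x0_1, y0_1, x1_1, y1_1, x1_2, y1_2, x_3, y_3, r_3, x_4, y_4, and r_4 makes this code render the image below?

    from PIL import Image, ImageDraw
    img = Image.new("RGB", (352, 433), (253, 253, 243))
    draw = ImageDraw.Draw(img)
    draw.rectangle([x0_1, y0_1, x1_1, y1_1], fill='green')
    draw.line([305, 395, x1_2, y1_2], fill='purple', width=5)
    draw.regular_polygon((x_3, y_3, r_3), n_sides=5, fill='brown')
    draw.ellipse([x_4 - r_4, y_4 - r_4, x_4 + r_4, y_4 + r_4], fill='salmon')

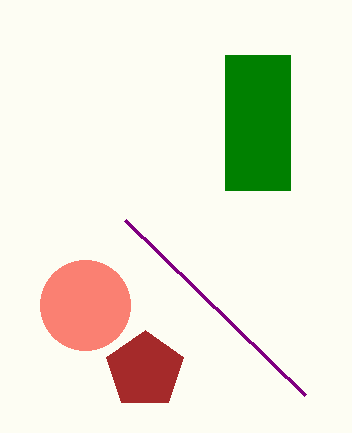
x0_1 = 225; y0_1 = 55; x1_1 = 290; y1_1 = 190; x1_2 = 125; y1_2 = 220; x_3 = 145; y_3 = 370; r_3 = 40; x_4 = 85; y_4 = 305; r_4 = 45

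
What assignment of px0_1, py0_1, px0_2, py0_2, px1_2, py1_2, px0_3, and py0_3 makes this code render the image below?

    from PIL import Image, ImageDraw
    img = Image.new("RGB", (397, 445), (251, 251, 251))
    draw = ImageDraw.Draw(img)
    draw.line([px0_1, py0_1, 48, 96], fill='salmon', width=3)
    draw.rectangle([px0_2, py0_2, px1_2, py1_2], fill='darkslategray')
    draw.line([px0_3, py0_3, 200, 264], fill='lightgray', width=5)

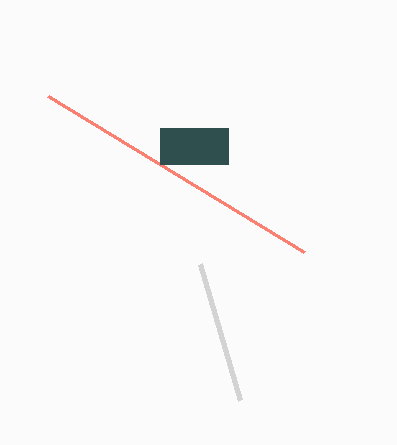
px0_1 = 304; py0_1 = 252; px0_2 = 160; py0_2 = 128; px1_2 = 228; py1_2 = 164; px0_3 = 240; py0_3 = 400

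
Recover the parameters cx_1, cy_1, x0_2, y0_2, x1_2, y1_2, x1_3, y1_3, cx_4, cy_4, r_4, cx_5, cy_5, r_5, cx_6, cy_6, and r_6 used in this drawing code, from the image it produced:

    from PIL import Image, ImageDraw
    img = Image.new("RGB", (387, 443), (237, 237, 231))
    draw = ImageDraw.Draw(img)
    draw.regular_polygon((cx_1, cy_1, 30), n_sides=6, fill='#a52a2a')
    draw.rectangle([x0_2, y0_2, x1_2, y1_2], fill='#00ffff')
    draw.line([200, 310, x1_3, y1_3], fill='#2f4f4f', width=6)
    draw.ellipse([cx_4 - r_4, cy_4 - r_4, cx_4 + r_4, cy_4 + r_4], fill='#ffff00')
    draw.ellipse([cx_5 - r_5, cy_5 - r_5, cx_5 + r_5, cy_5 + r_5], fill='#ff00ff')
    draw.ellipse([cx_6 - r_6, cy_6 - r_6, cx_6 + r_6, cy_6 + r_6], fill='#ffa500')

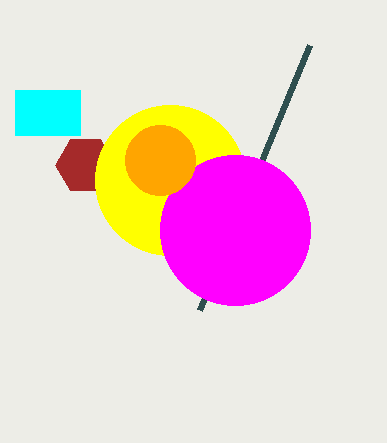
cx_1 = 85, cy_1 = 165, x0_2 = 15, y0_2 = 90, x1_2 = 80, y1_2 = 135, x1_3 = 310, y1_3 = 45, cx_4 = 170, cy_4 = 180, r_4 = 75, cx_5 = 235, cy_5 = 230, r_5 = 75, cx_6 = 160, cy_6 = 160, r_6 = 35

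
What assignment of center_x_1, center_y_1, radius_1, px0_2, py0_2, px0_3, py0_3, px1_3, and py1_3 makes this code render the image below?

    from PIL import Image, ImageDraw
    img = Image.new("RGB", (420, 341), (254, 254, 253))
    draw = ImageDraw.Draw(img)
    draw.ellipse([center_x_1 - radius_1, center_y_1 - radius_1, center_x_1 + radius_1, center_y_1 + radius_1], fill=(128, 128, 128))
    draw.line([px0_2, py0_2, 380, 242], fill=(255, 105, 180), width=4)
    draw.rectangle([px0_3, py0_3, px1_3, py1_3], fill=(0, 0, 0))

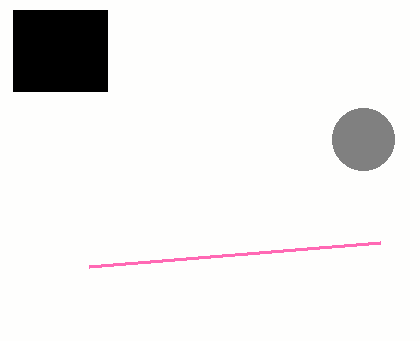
center_x_1 = 363, center_y_1 = 139, radius_1 = 31, px0_2 = 89, py0_2 = 266, px0_3 = 13, py0_3 = 10, px1_3 = 107, py1_3 = 91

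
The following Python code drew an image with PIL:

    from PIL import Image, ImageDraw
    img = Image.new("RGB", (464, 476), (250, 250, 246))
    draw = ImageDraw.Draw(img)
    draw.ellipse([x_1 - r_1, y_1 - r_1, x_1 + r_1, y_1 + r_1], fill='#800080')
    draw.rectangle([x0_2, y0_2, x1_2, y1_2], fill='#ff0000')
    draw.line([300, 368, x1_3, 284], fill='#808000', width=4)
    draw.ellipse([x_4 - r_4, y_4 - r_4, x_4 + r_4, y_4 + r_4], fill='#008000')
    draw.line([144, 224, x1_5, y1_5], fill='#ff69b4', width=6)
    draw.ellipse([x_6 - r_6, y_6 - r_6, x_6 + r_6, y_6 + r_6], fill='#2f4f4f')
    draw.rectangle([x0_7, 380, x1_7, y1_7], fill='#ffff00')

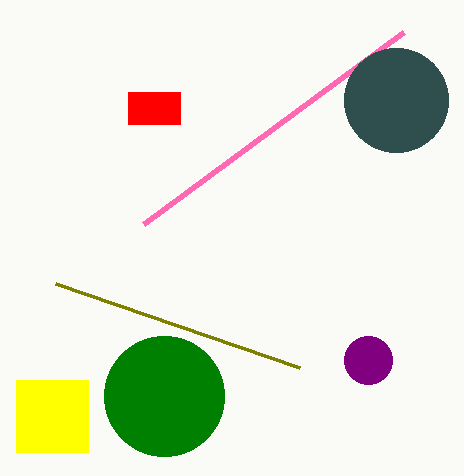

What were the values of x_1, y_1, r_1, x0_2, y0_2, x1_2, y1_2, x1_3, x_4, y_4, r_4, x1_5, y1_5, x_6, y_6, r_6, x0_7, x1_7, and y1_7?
x_1 = 368, y_1 = 360, r_1 = 24, x0_2 = 128, y0_2 = 92, x1_2 = 180, y1_2 = 124, x1_3 = 56, x_4 = 164, y_4 = 396, r_4 = 60, x1_5 = 404, y1_5 = 32, x_6 = 396, y_6 = 100, r_6 = 52, x0_7 = 16, x1_7 = 88, y1_7 = 452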